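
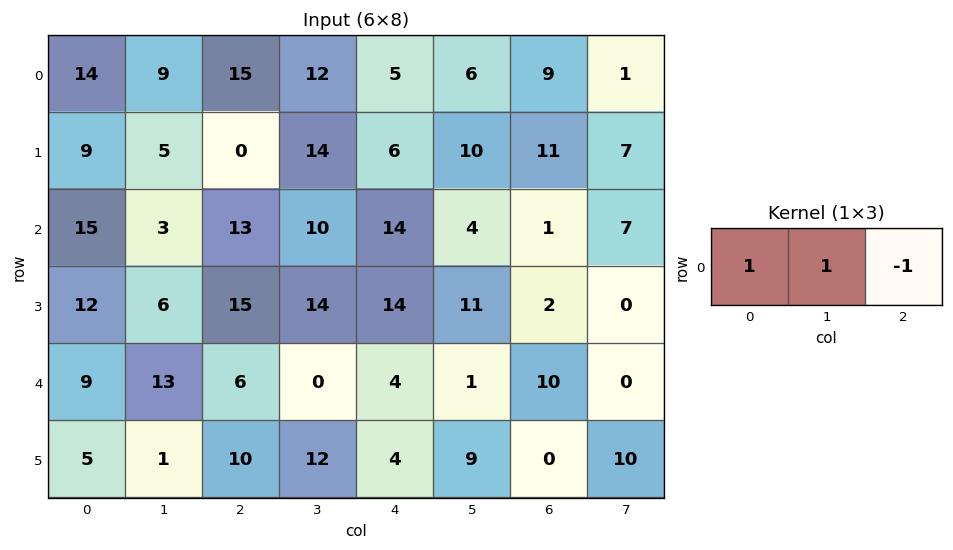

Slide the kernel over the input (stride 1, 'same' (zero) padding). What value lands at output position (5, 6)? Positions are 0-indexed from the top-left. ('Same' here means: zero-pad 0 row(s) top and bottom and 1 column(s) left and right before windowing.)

The receptive field on the zero-padded input at this output position is [9 0 10]. Elementwise product with the kernel and sum: 9·1 + 0·1 + 10·-1.

-1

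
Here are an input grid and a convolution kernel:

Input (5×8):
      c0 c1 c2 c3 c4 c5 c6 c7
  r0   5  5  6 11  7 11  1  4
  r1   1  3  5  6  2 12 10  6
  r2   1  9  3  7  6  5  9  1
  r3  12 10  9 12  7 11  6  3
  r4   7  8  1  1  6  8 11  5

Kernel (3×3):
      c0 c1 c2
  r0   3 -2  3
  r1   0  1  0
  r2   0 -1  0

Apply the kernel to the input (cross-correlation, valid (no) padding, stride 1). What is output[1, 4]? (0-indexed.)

The receptive field on the input at this output position is [2 12 10 / 6 5 9 / 7 11 6]. Elementwise product with the kernel and sum: 2·3 + 12·-2 + 10·3 + 5·1 + 11·-1.

6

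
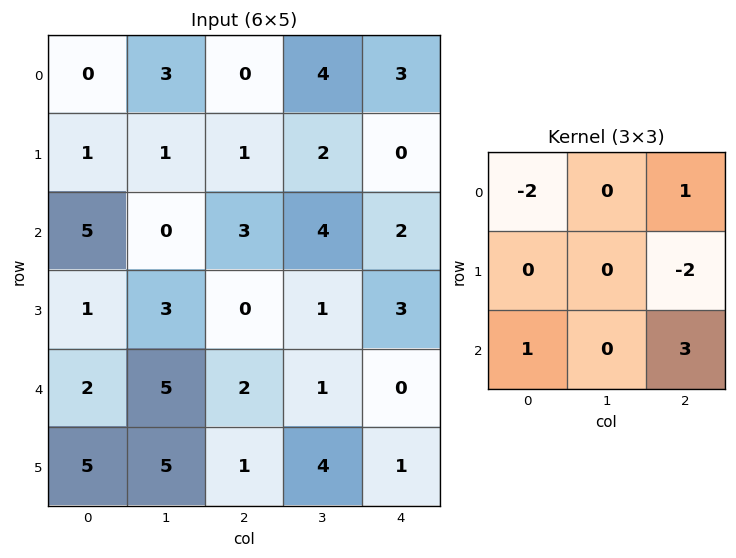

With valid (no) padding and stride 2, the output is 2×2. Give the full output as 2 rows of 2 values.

12 12
1 -8

Output[0,0]: The receptive field on the input at this output position is [0 3 0 / 1 1 1 / 5 0 3]. Elementwise product with the kernel and sum: 0·-2 + 0·1 + 1·-2 + 5·1 + 3·3.
Output[0,1]: The receptive field on the input at this output position is [0 4 3 / 1 2 0 / 3 4 2]. Elementwise product with the kernel and sum: 0·-2 + 3·1 + 0·-2 + 3·1 + 2·3.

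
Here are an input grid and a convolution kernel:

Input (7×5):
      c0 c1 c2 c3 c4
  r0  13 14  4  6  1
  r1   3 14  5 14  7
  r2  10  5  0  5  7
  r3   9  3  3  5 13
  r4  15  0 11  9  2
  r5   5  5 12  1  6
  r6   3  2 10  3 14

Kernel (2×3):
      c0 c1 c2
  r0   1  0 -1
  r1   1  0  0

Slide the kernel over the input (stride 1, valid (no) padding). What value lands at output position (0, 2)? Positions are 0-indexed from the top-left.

8

The receptive field on the input at this output position is [4 6 1 / 5 14 7]. Elementwise product with the kernel and sum: 4·1 + 1·-1 + 5·1.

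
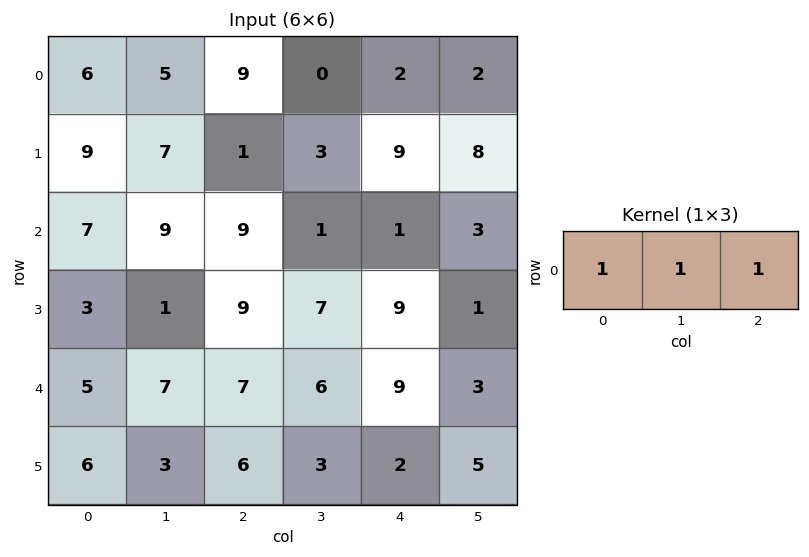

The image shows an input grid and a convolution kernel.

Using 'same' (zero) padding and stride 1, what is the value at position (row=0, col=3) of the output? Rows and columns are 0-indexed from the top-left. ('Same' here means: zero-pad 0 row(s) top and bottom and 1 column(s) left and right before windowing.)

11

The receptive field on the zero-padded input at this output position is [9 0 2]. Elementwise product with the kernel and sum: 9·1 + 0·1 + 2·1.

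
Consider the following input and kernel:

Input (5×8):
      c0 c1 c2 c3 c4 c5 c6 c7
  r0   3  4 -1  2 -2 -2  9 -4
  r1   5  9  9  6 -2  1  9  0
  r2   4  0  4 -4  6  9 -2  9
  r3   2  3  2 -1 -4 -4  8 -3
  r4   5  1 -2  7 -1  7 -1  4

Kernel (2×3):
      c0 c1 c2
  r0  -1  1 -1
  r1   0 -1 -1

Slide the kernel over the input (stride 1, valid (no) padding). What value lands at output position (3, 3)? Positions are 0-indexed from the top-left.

The receptive field on the input at this output position is [-1 -4 -4 / 7 -1 7]. Elementwise product with the kernel and sum: -1·-1 + -4·1 + -4·-1 + -1·-1 + 7·-1.

-5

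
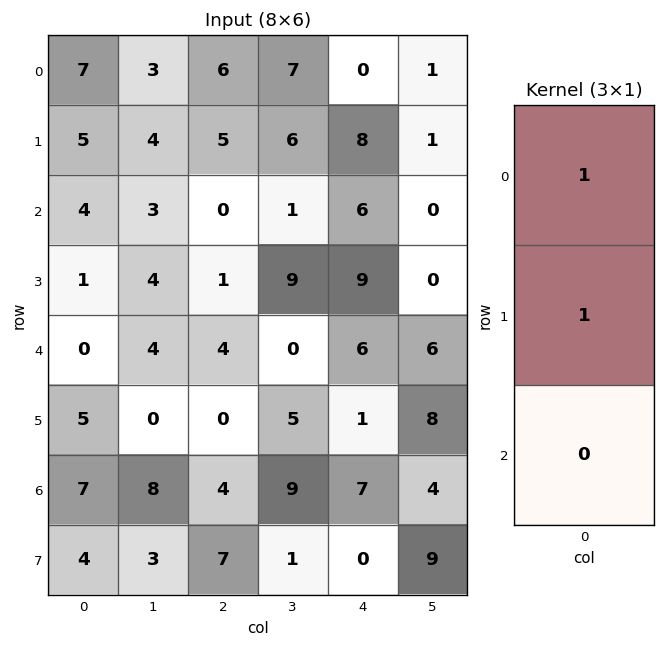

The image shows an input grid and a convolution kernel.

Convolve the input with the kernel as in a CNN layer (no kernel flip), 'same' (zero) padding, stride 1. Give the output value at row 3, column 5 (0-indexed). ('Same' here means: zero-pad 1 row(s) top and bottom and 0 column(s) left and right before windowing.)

0

The receptive field on the zero-padded input at this output position is [0 / 0 / 6]. Elementwise product with the kernel and sum: 0·1 + 0·1.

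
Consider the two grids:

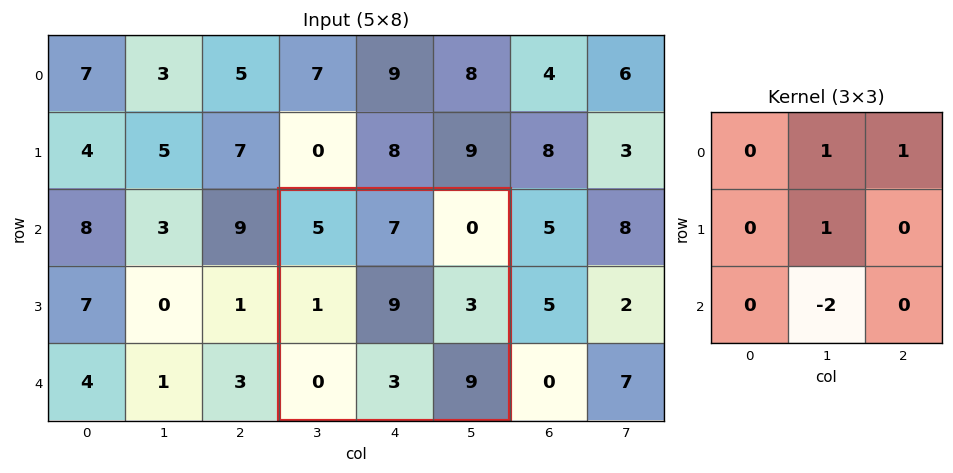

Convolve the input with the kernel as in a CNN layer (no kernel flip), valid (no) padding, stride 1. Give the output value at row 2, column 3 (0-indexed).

10

The receptive field on the input at this output position is [5 7 0 / 1 9 3 / 0 3 9]. Elementwise product with the kernel and sum: 7·1 + 0·1 + 9·1 + 3·-2.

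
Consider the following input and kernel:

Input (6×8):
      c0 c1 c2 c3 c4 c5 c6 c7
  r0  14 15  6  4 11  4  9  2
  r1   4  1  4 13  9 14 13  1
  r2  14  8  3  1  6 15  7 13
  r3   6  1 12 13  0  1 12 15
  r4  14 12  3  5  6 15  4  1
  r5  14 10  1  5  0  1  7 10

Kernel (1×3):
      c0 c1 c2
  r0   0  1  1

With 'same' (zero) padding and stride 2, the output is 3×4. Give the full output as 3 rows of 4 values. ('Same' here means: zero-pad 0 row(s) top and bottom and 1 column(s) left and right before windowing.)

Output[0,0]: The receptive field on the zero-padded input at this output position is [0 14 15]. Elementwise product with the kernel and sum: 14·1 + 15·1.
Output[0,1]: The receptive field on the zero-padded input at this output position is [15 6 4]. Elementwise product with the kernel and sum: 6·1 + 4·1.

29 10 15 11
22 4 21 20
26 8 21 5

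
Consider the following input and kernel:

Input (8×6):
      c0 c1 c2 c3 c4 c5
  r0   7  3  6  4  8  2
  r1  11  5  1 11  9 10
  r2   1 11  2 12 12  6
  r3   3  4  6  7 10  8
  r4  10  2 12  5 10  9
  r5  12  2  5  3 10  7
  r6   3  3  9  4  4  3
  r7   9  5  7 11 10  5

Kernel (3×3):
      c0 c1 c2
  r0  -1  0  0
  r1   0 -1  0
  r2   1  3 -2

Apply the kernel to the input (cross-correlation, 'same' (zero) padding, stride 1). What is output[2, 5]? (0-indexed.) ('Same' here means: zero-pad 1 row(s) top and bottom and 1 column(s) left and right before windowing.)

19

The receptive field on the zero-padded input at this output position is [9 10 0 / 12 6 0 / 10 8 0]. Elementwise product with the kernel and sum: 9·-1 + 6·-1 + 10·1 + 8·3 + 0·-2.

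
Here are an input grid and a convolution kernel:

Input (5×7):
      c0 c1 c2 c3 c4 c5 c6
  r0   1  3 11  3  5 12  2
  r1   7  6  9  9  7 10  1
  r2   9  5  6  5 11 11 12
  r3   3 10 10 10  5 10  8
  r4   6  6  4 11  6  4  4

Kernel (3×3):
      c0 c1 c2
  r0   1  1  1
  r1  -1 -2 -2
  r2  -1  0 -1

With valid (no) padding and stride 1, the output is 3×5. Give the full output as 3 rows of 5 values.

-37 -35 -39 -39 -33
-22 -23 -28 -43 -52
-33 -51 -28 -28 -17

Output[0,0]: The receptive field on the input at this output position is [1 3 11 / 7 6 9 / 9 5 6]. Elementwise product with the kernel and sum: 1·1 + 3·1 + 11·1 + 7·-1 + 6·-2 + 9·-2 + 9·-1 + 6·-1.
Output[0,1]: The receptive field on the input at this output position is [3 11 3 / 6 9 9 / 5 6 5]. Elementwise product with the kernel and sum: 3·1 + 11·1 + 3·1 + 6·-1 + 9·-2 + 9·-2 + 5·-1 + 5·-1.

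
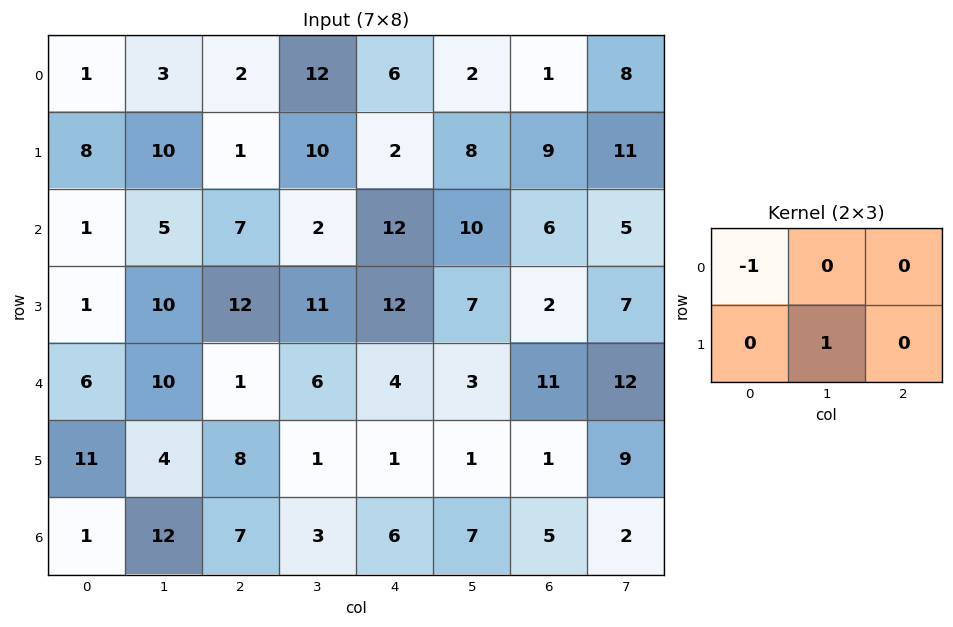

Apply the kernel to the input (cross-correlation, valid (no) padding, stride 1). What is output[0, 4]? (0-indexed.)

The receptive field on the input at this output position is [6 2 1 / 2 8 9]. Elementwise product with the kernel and sum: 6·-1 + 8·1.

2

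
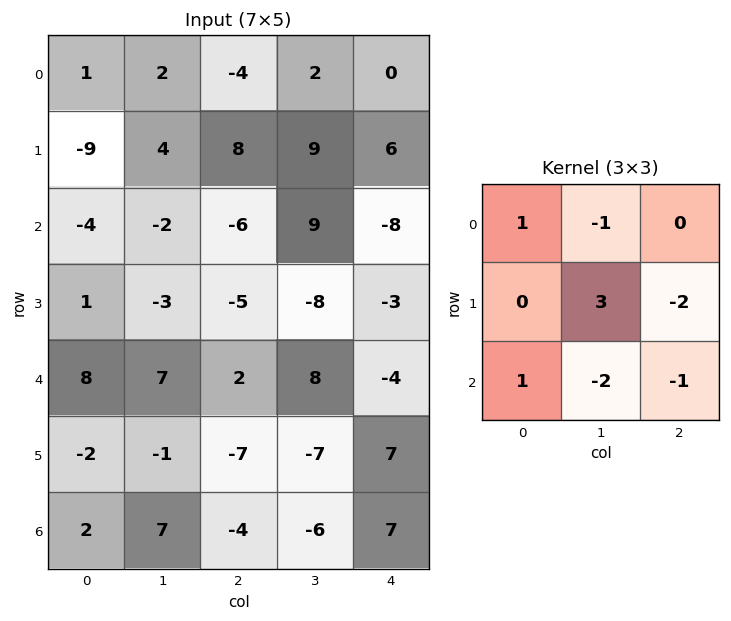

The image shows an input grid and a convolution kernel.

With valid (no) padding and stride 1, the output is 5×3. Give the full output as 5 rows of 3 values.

1 13 -7
5 -25 56
-9 0 -43
28 12 35
4 19 -40

Output[0,0]: The receptive field on the input at this output position is [1 2 -4 / -9 4 8 / -4 -2 -6]. Elementwise product with the kernel and sum: 1·1 + 2·-1 + 4·3 + 8·-2 + -4·1 + -2·-2 + -6·-1.
Output[0,1]: The receptive field on the input at this output position is [2 -4 2 / 4 8 9 / -2 -6 9]. Elementwise product with the kernel and sum: 2·1 + -4·-1 + 8·3 + 9·-2 + -2·1 + -6·-2 + 9·-1.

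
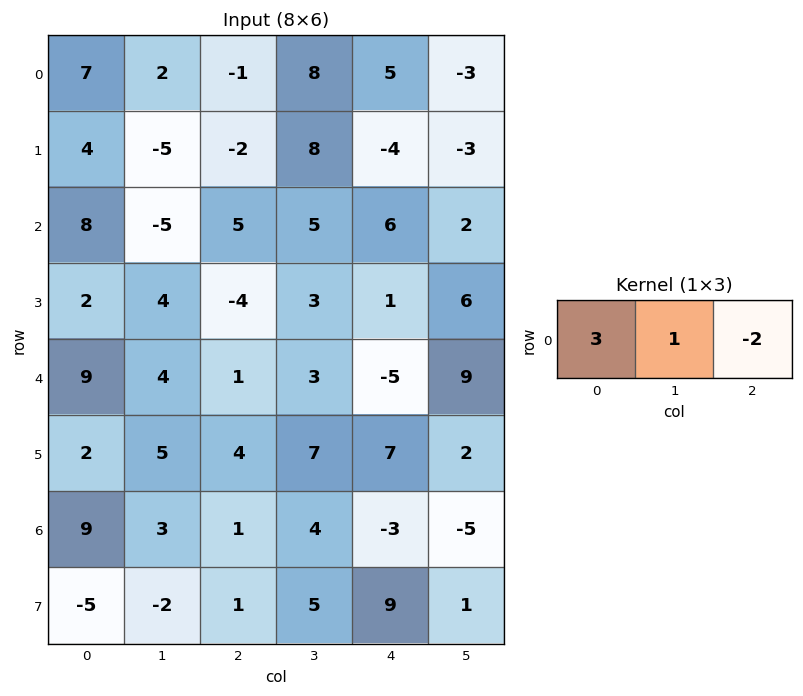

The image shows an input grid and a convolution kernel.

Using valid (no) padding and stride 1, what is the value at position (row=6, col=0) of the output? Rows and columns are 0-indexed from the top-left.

The receptive field on the input at this output position is [9 3 1]. Elementwise product with the kernel and sum: 9·3 + 3·1 + 1·-2.

28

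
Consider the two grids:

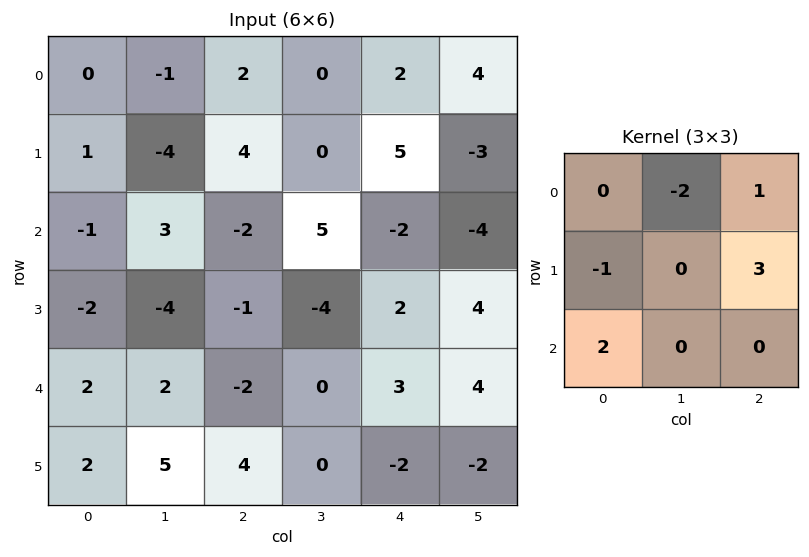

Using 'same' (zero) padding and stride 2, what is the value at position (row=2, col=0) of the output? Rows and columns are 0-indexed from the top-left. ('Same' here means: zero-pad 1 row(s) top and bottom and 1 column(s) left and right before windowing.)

6

The receptive field on the zero-padded input at this output position is [0 -2 -4 / 0 2 2 / 0 2 5]. Elementwise product with the kernel and sum: -2·-2 + -4·1 + 0·-1 + 2·3 + 0·2.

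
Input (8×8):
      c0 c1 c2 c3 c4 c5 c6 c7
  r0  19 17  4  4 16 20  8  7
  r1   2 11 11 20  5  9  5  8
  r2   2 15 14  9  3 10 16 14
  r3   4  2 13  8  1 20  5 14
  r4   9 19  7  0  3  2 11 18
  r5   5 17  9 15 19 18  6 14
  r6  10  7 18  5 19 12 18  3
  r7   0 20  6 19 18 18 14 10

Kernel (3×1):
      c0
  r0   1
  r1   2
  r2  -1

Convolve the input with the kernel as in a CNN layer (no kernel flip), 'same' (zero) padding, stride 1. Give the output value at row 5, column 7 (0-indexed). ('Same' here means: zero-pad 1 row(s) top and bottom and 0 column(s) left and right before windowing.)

43

The receptive field on the zero-padded input at this output position is [18 / 14 / 3]. Elementwise product with the kernel and sum: 18·1 + 14·2 + 3·-1.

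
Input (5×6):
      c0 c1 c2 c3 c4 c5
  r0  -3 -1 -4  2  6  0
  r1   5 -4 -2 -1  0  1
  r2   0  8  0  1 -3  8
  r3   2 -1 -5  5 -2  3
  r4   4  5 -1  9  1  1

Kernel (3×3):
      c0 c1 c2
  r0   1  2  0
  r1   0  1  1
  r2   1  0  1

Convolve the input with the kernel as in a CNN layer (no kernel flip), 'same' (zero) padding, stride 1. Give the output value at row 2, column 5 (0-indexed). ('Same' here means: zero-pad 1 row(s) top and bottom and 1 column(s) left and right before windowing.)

8

The receptive field on the zero-padded input at this output position is [0 1 0 / -3 8 0 / -2 3 0]. Elementwise product with the kernel and sum: 0·1 + 1·2 + 8·1 + 0·1 + -2·1 + 0·1.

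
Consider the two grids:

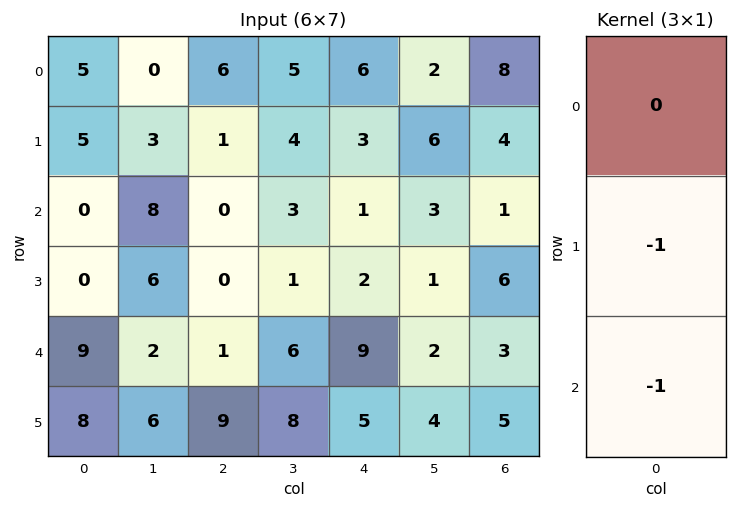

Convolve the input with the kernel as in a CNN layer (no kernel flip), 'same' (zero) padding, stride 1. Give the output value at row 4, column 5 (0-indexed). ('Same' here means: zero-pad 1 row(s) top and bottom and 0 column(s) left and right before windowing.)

The receptive field on the zero-padded input at this output position is [1 / 2 / 4]. Elementwise product with the kernel and sum: 2·-1 + 4·-1.

-6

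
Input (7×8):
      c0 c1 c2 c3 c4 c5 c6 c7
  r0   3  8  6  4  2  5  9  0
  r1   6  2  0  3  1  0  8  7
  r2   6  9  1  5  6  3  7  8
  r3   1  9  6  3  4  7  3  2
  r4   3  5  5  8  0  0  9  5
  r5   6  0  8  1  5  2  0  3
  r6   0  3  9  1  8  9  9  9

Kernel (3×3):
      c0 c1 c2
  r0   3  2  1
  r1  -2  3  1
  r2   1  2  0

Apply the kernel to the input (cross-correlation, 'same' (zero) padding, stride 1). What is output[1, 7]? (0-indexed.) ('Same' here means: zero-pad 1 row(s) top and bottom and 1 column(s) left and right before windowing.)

The receptive field on the zero-padded input at this output position is [9 0 0 / 8 7 0 / 7 8 0]. Elementwise product with the kernel and sum: 9·3 + 0·2 + 0·1 + 8·-2 + 7·3 + 0·1 + 7·1 + 8·2.

55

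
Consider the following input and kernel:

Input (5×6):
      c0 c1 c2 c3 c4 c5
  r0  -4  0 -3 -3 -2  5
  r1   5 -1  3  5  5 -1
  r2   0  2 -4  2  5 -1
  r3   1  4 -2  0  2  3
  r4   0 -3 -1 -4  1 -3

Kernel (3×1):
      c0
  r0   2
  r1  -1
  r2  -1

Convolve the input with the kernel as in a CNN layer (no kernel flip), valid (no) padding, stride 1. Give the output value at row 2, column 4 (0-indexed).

7

The receptive field on the input at this output position is [5 / 2 / 1]. Elementwise product with the kernel and sum: 5·2 + 2·-1 + 1·-1.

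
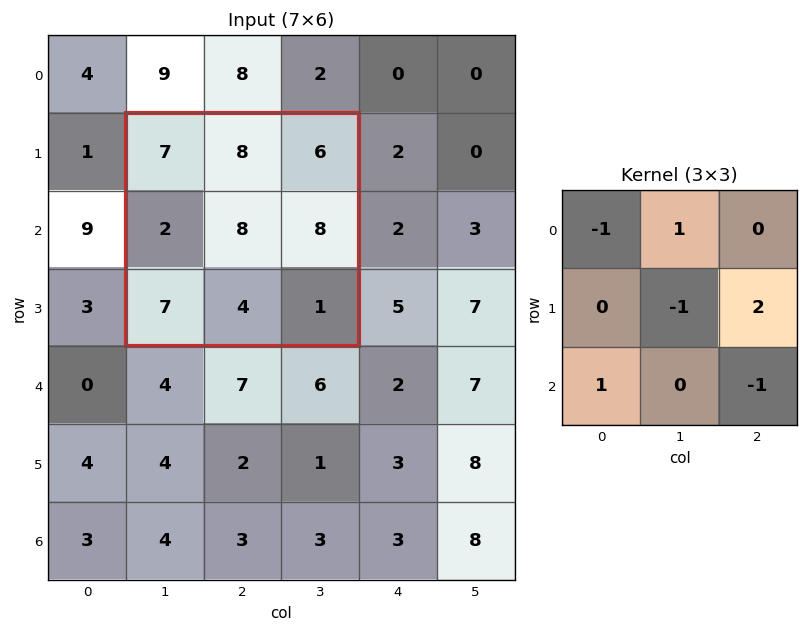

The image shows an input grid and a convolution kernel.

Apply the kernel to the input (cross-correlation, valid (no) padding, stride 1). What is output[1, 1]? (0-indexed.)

15

The receptive field on the input at this output position is [7 8 6 / 2 8 8 / 7 4 1]. Elementwise product with the kernel and sum: 7·-1 + 8·1 + 8·-1 + 8·2 + 7·1 + 1·-1.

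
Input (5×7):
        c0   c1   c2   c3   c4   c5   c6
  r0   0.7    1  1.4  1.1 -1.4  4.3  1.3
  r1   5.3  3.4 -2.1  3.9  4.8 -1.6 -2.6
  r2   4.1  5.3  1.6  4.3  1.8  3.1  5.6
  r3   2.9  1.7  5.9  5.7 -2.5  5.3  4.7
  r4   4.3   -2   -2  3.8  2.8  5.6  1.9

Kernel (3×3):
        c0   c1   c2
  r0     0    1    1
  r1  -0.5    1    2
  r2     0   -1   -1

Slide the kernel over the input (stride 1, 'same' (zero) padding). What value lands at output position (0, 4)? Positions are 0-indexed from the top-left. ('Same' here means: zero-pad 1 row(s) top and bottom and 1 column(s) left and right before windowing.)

3.45

The receptive field on the zero-padded input at this output position is [0 0 0 / 1.1 -1.4 4.3 / 3.9 4.8 -1.6]. Elementwise product with the kernel and sum: 0·1 + 0·1 + 1.1·-0.5 + -1.4·1 + 4.3·2 + 4.8·-1 + -1.6·-1.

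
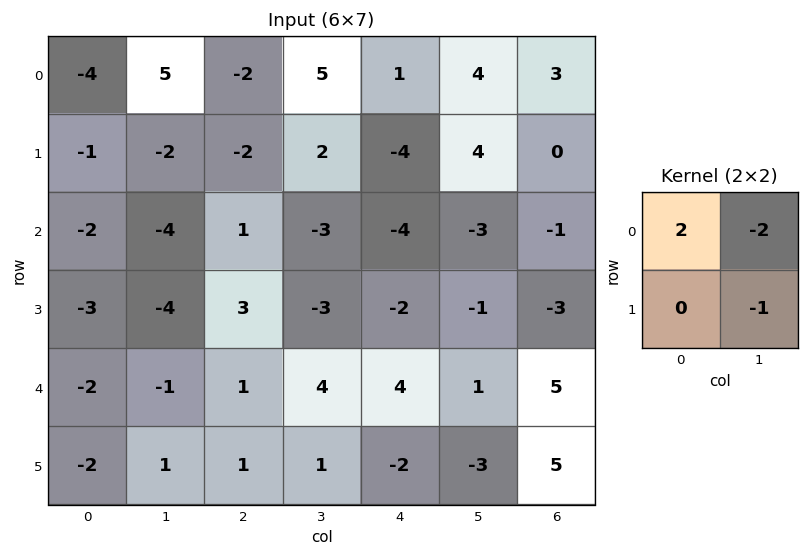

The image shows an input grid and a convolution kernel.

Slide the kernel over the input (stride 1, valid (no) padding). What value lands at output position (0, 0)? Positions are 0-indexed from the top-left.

-16

The receptive field on the input at this output position is [-4 5 / -1 -2]. Elementwise product with the kernel and sum: -4·2 + 5·-2 + -2·-1.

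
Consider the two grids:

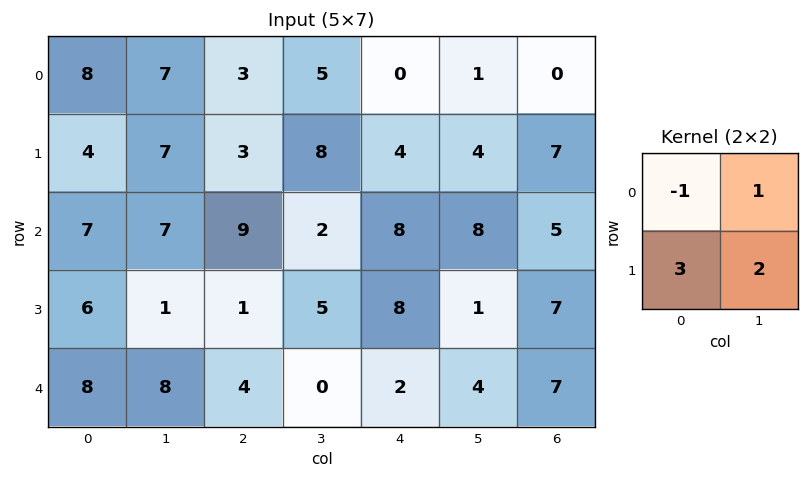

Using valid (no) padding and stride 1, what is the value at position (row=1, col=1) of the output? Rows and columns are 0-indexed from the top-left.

The receptive field on the input at this output position is [7 3 / 7 9]. Elementwise product with the kernel and sum: 7·-1 + 3·1 + 7·3 + 9·2.

35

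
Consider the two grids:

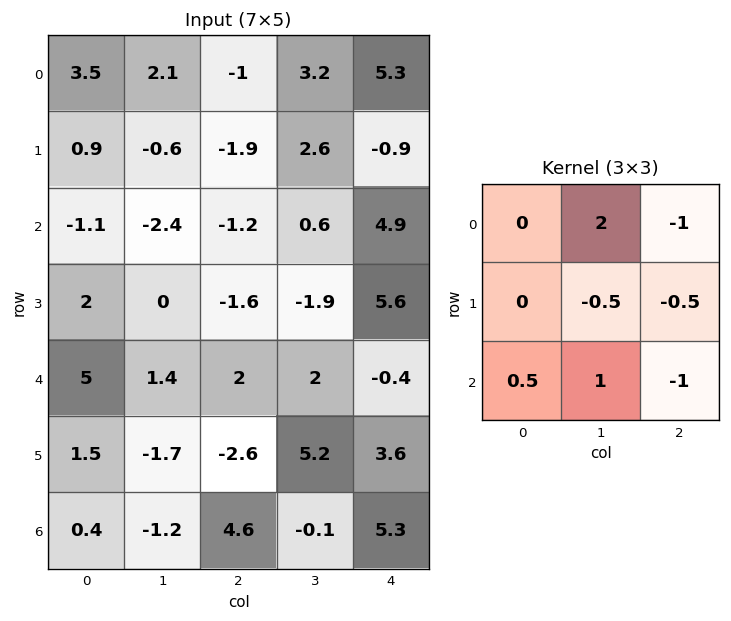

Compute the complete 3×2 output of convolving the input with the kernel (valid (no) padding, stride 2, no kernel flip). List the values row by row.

Output[0,0]: The receptive field on the input at this output position is [3.5 2.1 -1 / 0.9 -0.6 -1.9 / -1.1 -2.4 -1.2]. Elementwise product with the kernel and sum: 2.1·2 + -1·-1 + -0.6·-0.5 + -1.9·-0.5 + -1.1·0.5 + -2.4·1 + -1.2·-1.

4.7 -4.65
-0.9 -2.15
-2.65 -3.1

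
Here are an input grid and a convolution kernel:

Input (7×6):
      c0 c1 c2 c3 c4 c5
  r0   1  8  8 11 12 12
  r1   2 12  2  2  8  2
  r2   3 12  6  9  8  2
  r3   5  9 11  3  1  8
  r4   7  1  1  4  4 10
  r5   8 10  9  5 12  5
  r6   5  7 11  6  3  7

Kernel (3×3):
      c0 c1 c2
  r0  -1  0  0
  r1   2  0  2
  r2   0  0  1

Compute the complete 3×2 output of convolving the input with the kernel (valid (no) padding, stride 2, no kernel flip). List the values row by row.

Output[0,0]: The receptive field on the input at this output position is [1 8 8 / 2 12 2 / 3 12 6]. Elementwise product with the kernel and sum: 1·-1 + 2·2 + 2·2 + 6·1.
Output[0,1]: The receptive field on the input at this output position is [8 11 12 / 2 2 8 / 6 9 8]. Elementwise product with the kernel and sum: 8·-1 + 2·2 + 8·2 + 8·1.

13 20
30 22
38 44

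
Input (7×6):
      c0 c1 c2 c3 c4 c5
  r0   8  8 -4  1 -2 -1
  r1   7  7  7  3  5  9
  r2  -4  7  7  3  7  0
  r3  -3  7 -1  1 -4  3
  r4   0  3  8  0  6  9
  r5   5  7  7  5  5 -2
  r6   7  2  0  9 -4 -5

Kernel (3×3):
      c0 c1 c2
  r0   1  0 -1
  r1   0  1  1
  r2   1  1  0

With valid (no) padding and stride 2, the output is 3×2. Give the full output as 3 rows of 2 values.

29 16
-2 5
15 21

Output[0,0]: The receptive field on the input at this output position is [8 8 -4 / 7 7 7 / -4 7 7]. Elementwise product with the kernel and sum: 8·1 + -4·-1 + 7·1 + 7·1 + -4·1 + 7·1.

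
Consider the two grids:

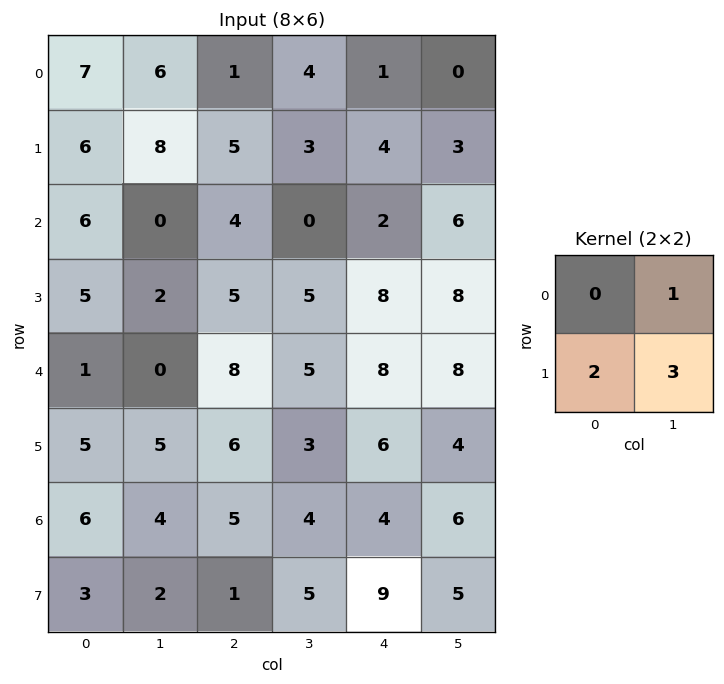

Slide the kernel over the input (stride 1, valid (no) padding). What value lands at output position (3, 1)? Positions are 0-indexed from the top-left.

29

The receptive field on the input at this output position is [2 5 / 0 8]. Elementwise product with the kernel and sum: 5·1 + 0·2 + 8·3.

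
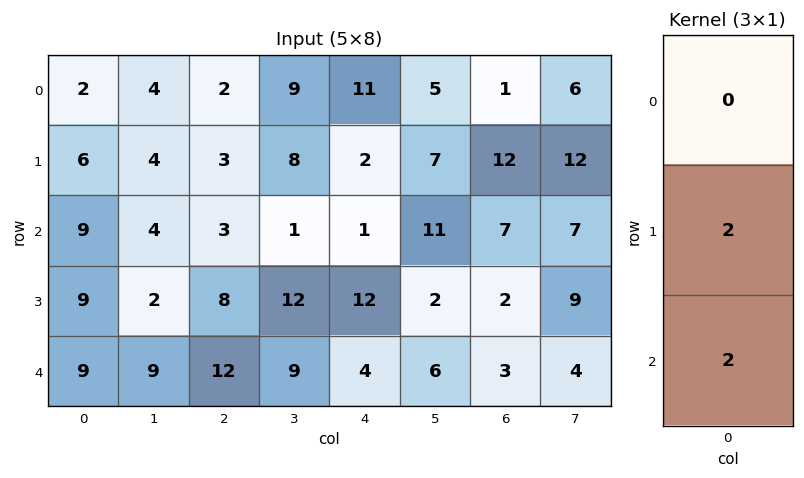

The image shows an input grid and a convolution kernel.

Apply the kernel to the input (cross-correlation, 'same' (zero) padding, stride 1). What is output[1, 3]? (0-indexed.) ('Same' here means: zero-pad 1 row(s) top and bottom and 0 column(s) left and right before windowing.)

18

The receptive field on the zero-padded input at this output position is [9 / 8 / 1]. Elementwise product with the kernel and sum: 8·2 + 1·2.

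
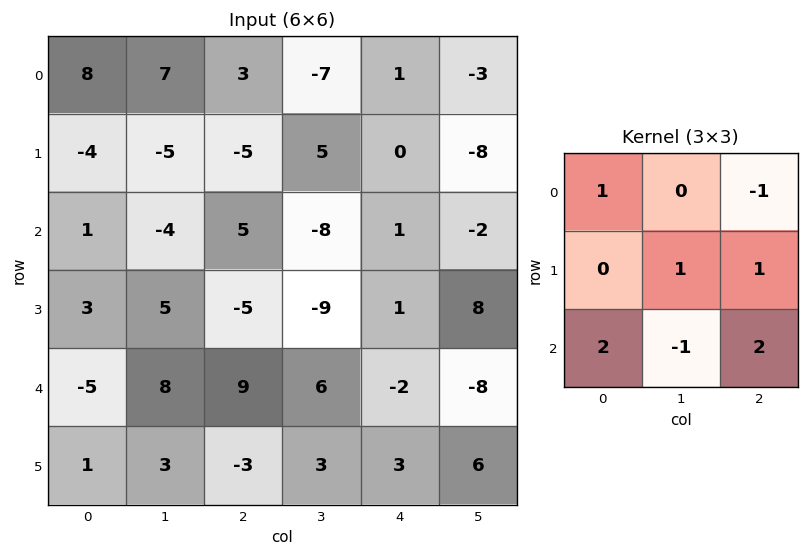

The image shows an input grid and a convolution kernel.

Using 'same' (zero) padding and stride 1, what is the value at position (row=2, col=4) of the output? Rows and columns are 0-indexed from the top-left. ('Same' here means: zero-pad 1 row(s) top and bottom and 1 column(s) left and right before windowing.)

The receptive field on the zero-padded input at this output position is [5 0 -8 / -8 1 -2 / -9 1 8]. Elementwise product with the kernel and sum: 5·1 + -8·-1 + 1·1 + -2·1 + -9·2 + 1·-1 + 8·2.

9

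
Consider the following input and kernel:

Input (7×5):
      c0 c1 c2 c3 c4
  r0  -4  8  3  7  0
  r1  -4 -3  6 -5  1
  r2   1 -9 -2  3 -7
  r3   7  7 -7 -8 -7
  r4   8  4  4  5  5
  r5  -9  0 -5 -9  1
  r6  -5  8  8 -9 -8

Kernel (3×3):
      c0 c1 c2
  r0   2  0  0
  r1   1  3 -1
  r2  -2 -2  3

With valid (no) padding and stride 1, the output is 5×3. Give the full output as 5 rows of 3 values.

Output[0,0]: The receptive field on the input at this output position is [-4 8 3 / -4 -3 6 / 1 -9 -2]. Elementwise product with the kernel and sum: -4·2 + -4·1 + -3·3 + 6·-1 + 1·-2 + -9·-2 + -2·3.
Output[0,1]: The receptive field on the input at this output position is [8 3 7 / -3 6 -5 / -9 -2 3]. Elementwise product with the kernel and sum: 8·2 + -3·1 + 6·3 + -5·-1 + -9·-2 + -2·-2 + 3·3.

-17 67 -27
-81 -48 35
25 -25 -31
33 8 31
30 -57 -47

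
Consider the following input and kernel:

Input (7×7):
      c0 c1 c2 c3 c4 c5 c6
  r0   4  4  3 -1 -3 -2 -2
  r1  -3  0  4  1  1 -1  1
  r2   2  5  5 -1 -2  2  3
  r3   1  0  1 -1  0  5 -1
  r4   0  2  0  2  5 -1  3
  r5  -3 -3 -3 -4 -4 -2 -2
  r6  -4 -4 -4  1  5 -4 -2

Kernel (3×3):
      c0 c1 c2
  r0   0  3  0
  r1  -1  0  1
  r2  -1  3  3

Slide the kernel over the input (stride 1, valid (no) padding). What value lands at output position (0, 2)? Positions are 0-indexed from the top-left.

The receptive field on the input at this output position is [3 -1 -3 / 4 1 1 / 5 -1 -2]. Elementwise product with the kernel and sum: -1·3 + 4·-1 + 1·1 + 5·-1 + -1·3 + -2·3.

-20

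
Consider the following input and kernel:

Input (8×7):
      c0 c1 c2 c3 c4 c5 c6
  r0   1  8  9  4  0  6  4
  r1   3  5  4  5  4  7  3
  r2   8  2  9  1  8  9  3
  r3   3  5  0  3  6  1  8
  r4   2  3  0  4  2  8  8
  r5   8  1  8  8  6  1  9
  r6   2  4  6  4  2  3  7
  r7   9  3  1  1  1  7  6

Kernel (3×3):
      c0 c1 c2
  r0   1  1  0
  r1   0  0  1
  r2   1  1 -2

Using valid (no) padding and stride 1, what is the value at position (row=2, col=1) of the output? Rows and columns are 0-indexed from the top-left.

9

The receptive field on the input at this output position is [2 9 1 / 5 0 3 / 3 0 4]. Elementwise product with the kernel and sum: 2·1 + 9·1 + 3·1 + 3·1 + 0·1 + 4·-2.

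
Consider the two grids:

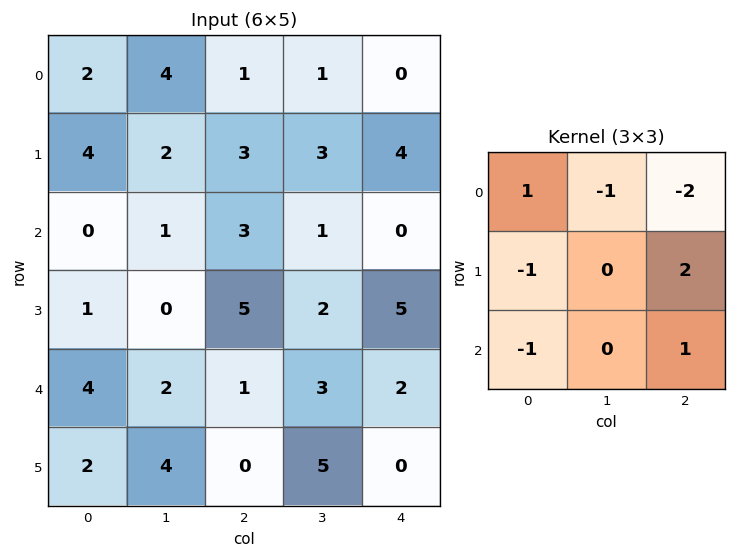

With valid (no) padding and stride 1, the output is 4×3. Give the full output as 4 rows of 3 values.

Output[0,0]: The receptive field on the input at this output position is [2 4 1 / 4 2 3 / 0 1 3]. Elementwise product with the kernel and sum: 2·1 + 4·-1 + 1·-2 + 4·-1 + 3·2 + 0·-1 + 3·1.

1 5 2
6 -4 -11
-1 1 8
-13 -4 -4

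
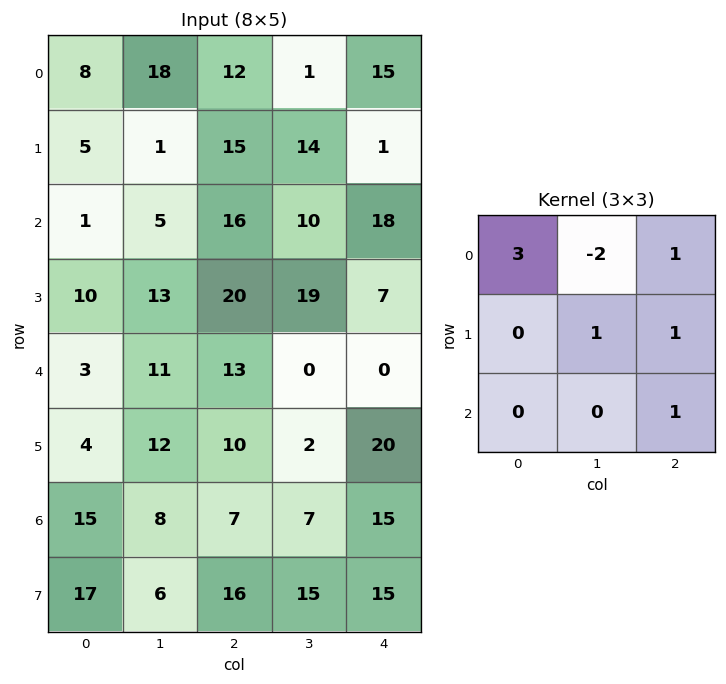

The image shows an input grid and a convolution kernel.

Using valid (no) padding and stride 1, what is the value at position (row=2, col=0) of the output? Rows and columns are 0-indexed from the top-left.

55

The receptive field on the input at this output position is [1 5 16 / 10 13 20 / 3 11 13]. Elementwise product with the kernel and sum: 1·3 + 5·-2 + 16·1 + 13·1 + 20·1 + 13·1.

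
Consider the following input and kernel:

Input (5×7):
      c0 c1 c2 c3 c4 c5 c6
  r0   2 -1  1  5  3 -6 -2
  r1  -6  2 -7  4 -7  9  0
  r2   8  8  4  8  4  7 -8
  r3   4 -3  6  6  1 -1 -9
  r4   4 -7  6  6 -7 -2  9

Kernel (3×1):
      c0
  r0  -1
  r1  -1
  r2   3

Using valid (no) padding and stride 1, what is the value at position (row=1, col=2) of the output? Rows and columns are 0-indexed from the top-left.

21

The receptive field on the input at this output position is [-7 / 4 / 6]. Elementwise product with the kernel and sum: -7·-1 + 4·-1 + 6·3.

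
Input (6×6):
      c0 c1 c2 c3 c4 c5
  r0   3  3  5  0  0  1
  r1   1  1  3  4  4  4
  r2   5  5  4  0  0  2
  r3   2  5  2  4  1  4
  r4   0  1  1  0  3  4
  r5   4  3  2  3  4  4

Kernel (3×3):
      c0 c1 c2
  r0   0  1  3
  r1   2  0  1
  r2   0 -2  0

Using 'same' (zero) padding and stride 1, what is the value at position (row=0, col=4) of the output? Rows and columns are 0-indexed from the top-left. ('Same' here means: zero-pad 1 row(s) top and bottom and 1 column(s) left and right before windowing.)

-7

The receptive field on the zero-padded input at this output position is [0 0 0 / 0 0 1 / 4 4 4]. Elementwise product with the kernel and sum: 0·1 + 0·3 + 0·2 + 1·1 + 4·-2.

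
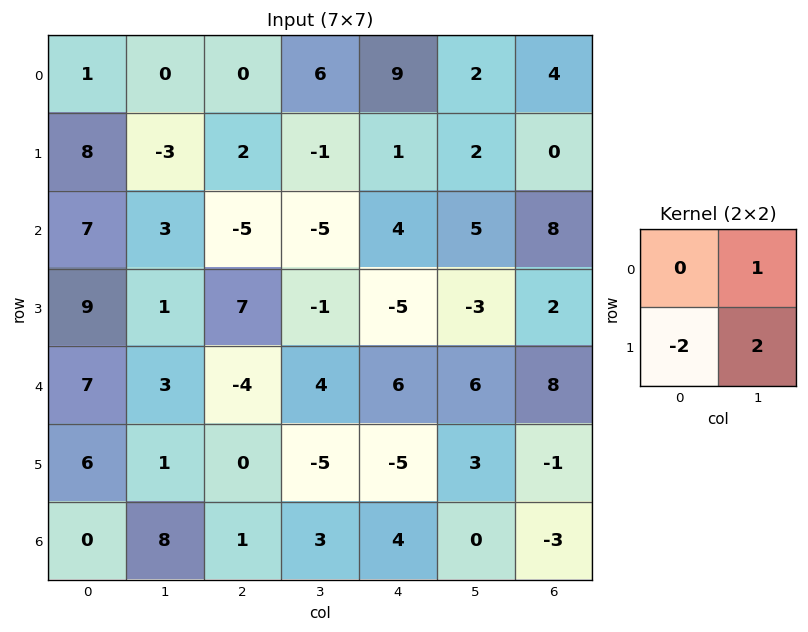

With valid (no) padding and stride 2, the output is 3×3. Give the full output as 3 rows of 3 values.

-22 0 4
-13 -21 9
-7 -6 22

Output[0,0]: The receptive field on the input at this output position is [1 0 / 8 -3]. Elementwise product with the kernel and sum: 0·1 + 8·-2 + -3·2.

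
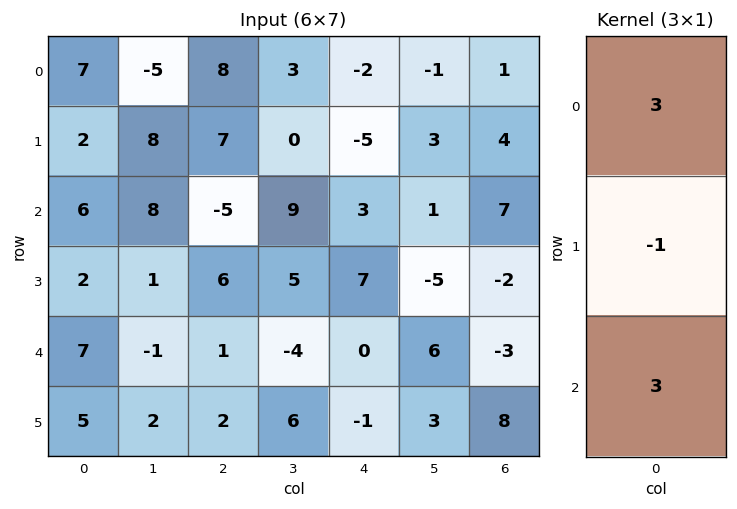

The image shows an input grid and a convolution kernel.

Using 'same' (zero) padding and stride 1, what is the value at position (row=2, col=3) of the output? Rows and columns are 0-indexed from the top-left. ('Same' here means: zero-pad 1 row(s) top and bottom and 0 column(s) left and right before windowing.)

6

The receptive field on the zero-padded input at this output position is [0 / 9 / 5]. Elementwise product with the kernel and sum: 0·3 + 9·-1 + 5·3.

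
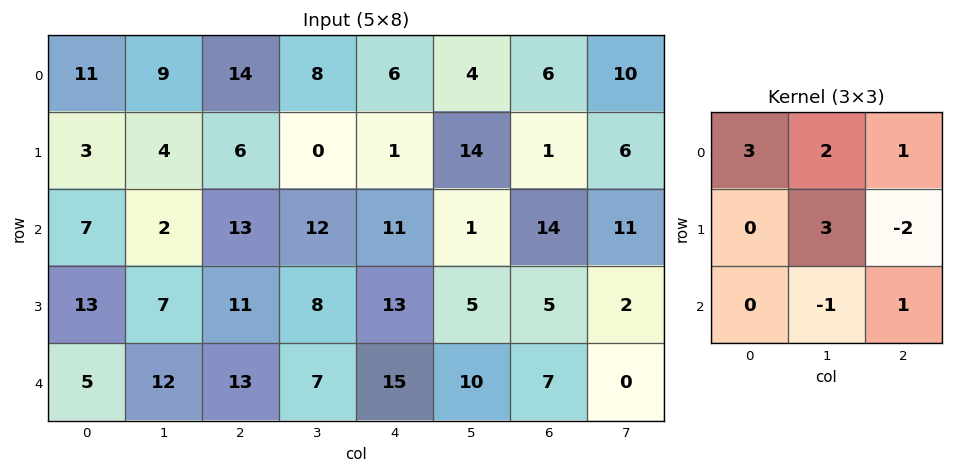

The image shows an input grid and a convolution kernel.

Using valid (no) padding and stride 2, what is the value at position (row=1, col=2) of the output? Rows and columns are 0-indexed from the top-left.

The receptive field on the input at this output position is [11 1 14 / 13 5 5 / 15 10 7]. Elementwise product with the kernel and sum: 11·3 + 1·2 + 14·1 + 5·3 + 5·-2 + 10·-1 + 7·1.

51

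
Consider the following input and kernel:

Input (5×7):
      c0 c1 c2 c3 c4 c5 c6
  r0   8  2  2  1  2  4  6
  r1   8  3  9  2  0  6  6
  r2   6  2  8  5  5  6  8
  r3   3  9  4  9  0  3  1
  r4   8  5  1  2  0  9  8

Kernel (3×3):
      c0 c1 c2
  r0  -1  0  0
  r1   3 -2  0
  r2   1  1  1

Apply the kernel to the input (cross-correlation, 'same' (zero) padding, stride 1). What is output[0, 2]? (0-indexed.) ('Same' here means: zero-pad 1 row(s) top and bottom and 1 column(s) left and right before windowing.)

The receptive field on the zero-padded input at this output position is [0 0 0 / 2 2 1 / 3 9 2]. Elementwise product with the kernel and sum: 0·-1 + 2·3 + 2·-2 + 3·1 + 9·1 + 2·1.

16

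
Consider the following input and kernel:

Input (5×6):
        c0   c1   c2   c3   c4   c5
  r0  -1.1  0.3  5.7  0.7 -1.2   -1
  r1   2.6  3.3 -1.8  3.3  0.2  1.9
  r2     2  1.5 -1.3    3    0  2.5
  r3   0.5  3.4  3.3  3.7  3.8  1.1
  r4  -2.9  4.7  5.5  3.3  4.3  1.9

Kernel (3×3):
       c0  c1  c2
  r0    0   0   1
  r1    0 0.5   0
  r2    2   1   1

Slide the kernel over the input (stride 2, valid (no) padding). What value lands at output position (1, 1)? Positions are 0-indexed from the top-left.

20.45

The receptive field on the input at this output position is [-1.3 3 0 / 3.3 3.7 3.8 / 5.5 3.3 4.3]. Elementwise product with the kernel and sum: 0·1 + 3.7·0.5 + 5.5·2 + 3.3·1 + 4.3·1.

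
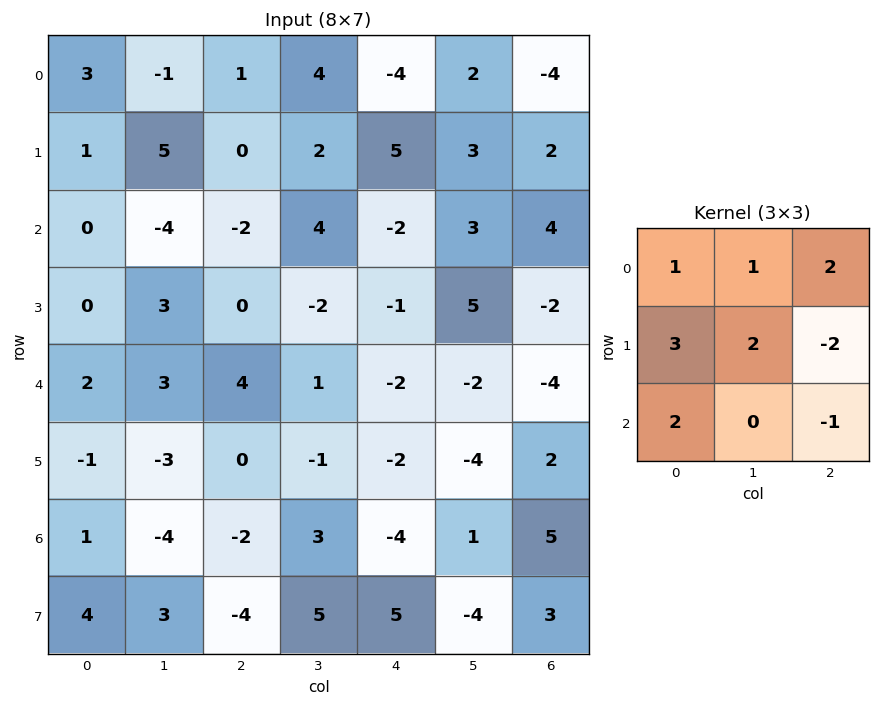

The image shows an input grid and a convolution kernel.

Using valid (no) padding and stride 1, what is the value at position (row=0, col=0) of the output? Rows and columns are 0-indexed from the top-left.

The receptive field on the input at this output position is [3 -1 1 / 1 5 0 / 0 -4 -2]. Elementwise product with the kernel and sum: 3·1 + -1·1 + 1·2 + 1·3 + 5·2 + 0·-2 + 0·2 + -2·-1.

19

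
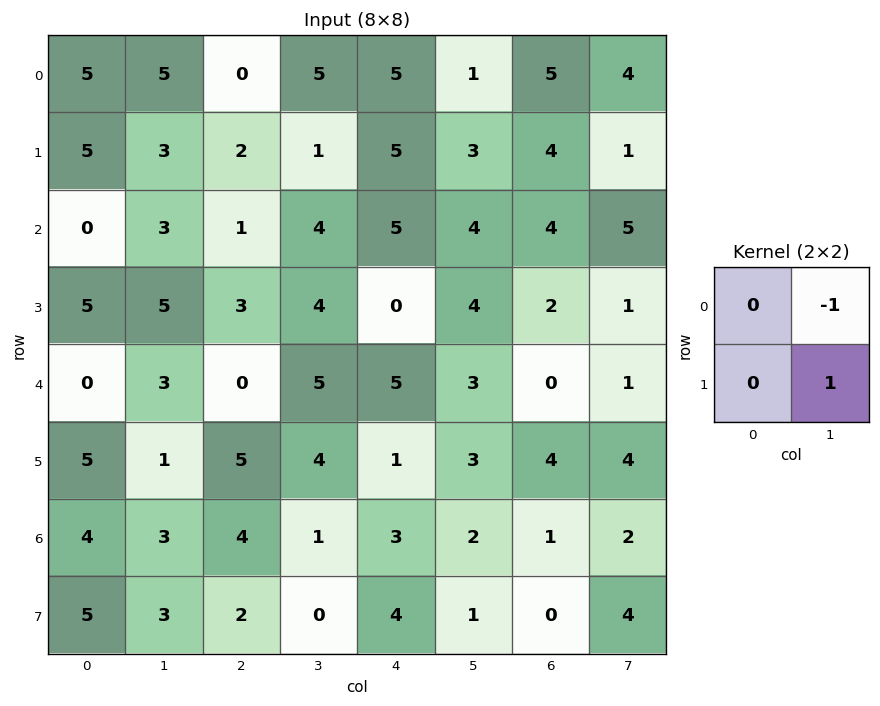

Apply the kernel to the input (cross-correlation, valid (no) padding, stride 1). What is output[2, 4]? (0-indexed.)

The receptive field on the input at this output position is [5 4 / 0 4]. Elementwise product with the kernel and sum: 4·-1 + 4·1.

0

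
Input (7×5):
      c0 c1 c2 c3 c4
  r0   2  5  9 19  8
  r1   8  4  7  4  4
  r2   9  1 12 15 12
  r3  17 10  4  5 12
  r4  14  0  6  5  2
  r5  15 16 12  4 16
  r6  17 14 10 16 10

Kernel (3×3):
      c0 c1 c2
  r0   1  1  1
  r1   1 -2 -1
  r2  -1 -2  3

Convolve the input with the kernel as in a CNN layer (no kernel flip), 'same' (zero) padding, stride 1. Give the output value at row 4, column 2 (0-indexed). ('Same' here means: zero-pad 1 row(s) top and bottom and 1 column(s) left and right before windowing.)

-26

The receptive field on the zero-padded input at this output position is [10 4 5 / 0 6 5 / 16 12 4]. Elementwise product with the kernel and sum: 10·1 + 4·1 + 5·1 + 0·1 + 6·-2 + 5·-1 + 16·-1 + 12·-2 + 4·3.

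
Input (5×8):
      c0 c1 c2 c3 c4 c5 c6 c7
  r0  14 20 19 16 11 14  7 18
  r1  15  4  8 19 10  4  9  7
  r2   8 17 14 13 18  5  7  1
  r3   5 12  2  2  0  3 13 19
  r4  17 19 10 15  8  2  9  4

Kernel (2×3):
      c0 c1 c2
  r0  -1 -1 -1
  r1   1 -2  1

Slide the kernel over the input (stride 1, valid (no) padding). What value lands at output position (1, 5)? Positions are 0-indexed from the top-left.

The receptive field on the input at this output position is [4 9 7 / 5 7 1]. Elementwise product with the kernel and sum: 4·-1 + 9·-1 + 7·-1 + 5·1 + 7·-2 + 1·1.

-28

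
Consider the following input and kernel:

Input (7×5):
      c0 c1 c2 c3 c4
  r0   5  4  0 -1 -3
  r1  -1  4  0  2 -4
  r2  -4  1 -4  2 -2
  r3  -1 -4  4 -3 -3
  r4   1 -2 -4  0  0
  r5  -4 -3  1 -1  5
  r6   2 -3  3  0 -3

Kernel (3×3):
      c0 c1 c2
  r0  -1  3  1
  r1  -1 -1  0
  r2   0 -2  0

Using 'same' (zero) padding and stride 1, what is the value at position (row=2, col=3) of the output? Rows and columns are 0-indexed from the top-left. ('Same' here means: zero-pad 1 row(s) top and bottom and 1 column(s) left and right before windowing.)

10

The receptive field on the zero-padded input at this output position is [0 2 -4 / -4 2 -2 / 4 -3 -3]. Elementwise product with the kernel and sum: 0·-1 + 2·3 + -4·1 + -4·-1 + 2·-1 + -3·-2.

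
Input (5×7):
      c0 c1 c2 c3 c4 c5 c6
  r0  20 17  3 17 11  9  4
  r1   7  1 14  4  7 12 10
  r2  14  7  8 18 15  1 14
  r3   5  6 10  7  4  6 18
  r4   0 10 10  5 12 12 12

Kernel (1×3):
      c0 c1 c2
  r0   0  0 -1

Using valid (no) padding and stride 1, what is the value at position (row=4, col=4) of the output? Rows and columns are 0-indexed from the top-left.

-12

The receptive field on the input at this output position is [12 12 12]. Elementwise product with the kernel and sum: 12·-1.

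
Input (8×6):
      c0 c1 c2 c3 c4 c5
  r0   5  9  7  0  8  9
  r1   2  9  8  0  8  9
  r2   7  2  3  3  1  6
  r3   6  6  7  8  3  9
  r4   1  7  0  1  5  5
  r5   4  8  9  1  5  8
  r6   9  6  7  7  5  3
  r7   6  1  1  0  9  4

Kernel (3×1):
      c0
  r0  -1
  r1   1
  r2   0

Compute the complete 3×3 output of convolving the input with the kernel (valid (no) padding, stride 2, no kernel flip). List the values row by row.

-3 1 0
-1 4 2
3 9 0

Output[0,0]: The receptive field on the input at this output position is [5 / 2 / 7]. Elementwise product with the kernel and sum: 5·-1 + 2·1.
Output[0,1]: The receptive field on the input at this output position is [7 / 8 / 3]. Elementwise product with the kernel and sum: 7·-1 + 8·1.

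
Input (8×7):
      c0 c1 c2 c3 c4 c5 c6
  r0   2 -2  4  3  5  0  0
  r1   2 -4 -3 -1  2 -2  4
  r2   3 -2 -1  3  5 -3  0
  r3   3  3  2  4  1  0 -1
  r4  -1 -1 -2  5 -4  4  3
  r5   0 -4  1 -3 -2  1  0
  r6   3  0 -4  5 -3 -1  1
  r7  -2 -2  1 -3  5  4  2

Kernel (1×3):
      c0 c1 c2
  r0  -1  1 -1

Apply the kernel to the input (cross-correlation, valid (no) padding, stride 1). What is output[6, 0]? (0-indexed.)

The receptive field on the input at this output position is [3 0 -4]. Elementwise product with the kernel and sum: 3·-1 + 0·1 + -4·-1.

1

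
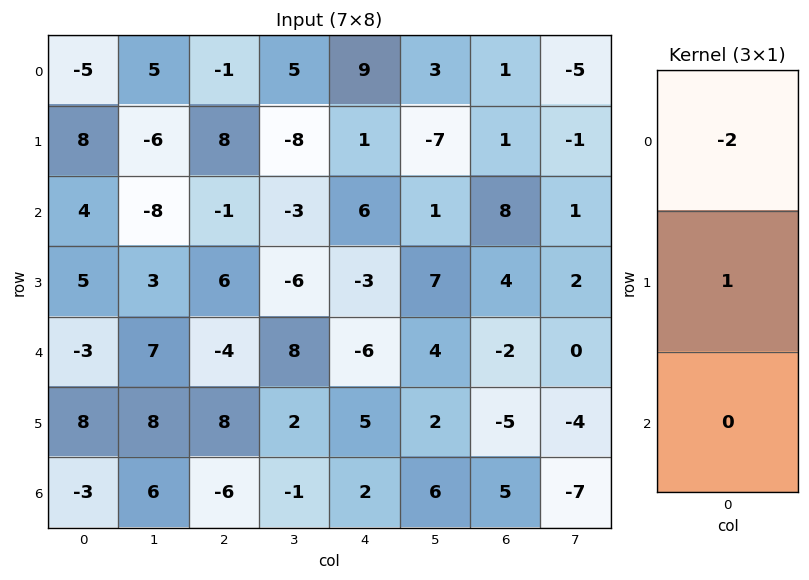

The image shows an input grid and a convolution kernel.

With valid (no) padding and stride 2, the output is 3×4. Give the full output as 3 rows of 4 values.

18 10 -17 -1
-3 8 -15 -12
14 16 17 -1

Output[0,0]: The receptive field on the input at this output position is [-5 / 8 / 4]. Elementwise product with the kernel and sum: -5·-2 + 8·1.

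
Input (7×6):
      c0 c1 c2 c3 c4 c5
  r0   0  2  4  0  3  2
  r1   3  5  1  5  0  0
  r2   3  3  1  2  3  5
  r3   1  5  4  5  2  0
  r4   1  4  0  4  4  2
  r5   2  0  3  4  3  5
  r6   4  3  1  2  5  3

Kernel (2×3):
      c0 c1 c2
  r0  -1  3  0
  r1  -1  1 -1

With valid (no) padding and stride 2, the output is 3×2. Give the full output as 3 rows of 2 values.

Output[0,0]: The receptive field on the input at this output position is [0 2 4 / 3 5 1]. Elementwise product with the kernel and sum: 0·-1 + 2·3 + 3·-1 + 5·1 + 1·-1.

7 0
6 4
6 10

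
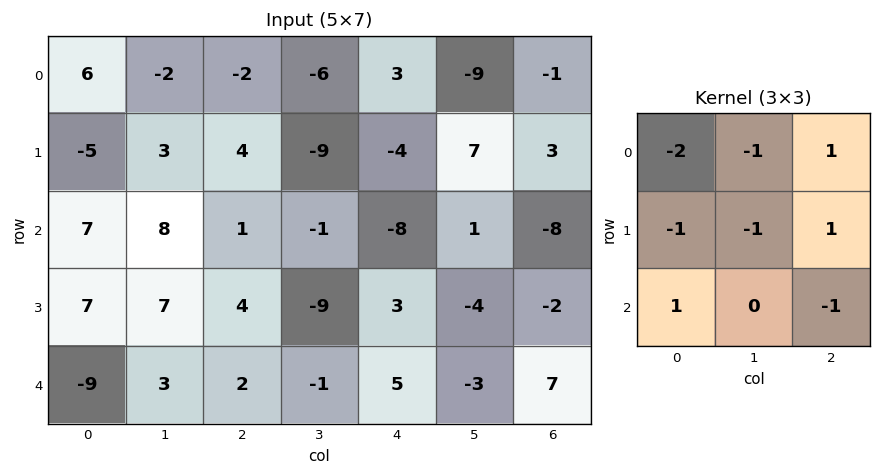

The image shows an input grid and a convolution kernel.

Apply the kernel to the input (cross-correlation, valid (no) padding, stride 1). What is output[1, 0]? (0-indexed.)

0

The receptive field on the input at this output position is [-5 3 4 / 7 8 1 / 7 7 4]. Elementwise product with the kernel and sum: -5·-2 + 3·-1 + 4·1 + 7·-1 + 8·-1 + 1·1 + 7·1 + 4·-1.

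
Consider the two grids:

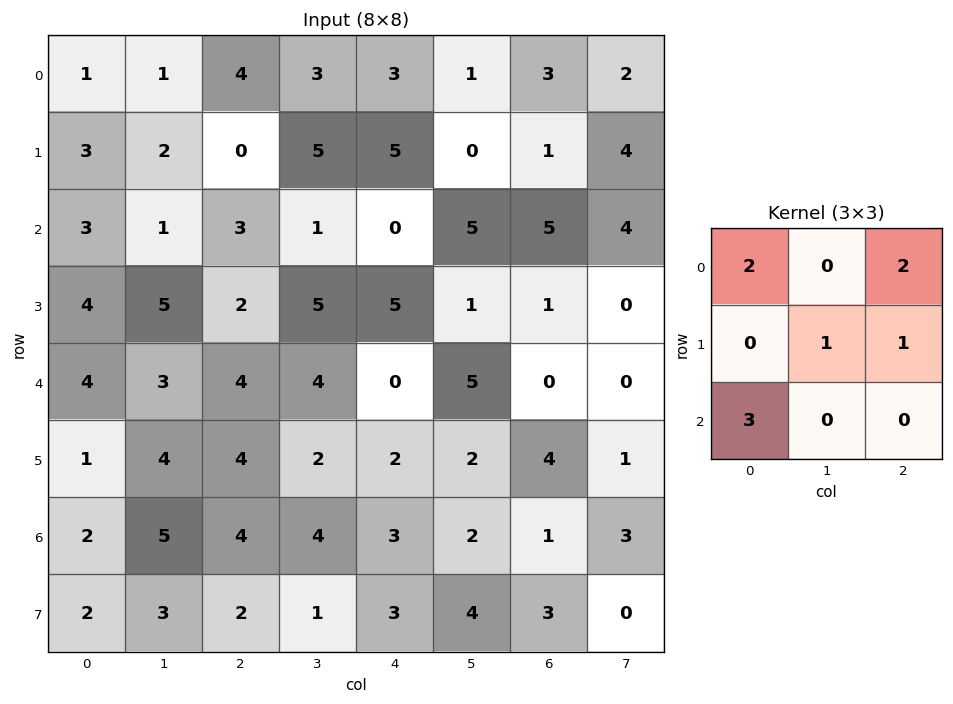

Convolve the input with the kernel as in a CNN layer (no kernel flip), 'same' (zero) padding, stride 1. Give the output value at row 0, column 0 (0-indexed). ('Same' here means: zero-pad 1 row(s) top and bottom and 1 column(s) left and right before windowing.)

The receptive field on the zero-padded input at this output position is [0 0 0 / 0 1 1 / 0 3 2]. Elementwise product with the kernel and sum: 0·2 + 0·2 + 1·1 + 1·1 + 0·3.

2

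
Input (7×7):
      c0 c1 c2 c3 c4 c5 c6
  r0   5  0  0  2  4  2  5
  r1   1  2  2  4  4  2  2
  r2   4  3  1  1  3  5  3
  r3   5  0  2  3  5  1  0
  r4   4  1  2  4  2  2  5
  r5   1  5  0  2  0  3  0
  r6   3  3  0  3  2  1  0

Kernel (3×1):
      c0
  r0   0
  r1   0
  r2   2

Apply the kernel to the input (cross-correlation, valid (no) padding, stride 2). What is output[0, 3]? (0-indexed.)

6

The receptive field on the input at this output position is [5 / 2 / 3]. Elementwise product with the kernel and sum: 3·2.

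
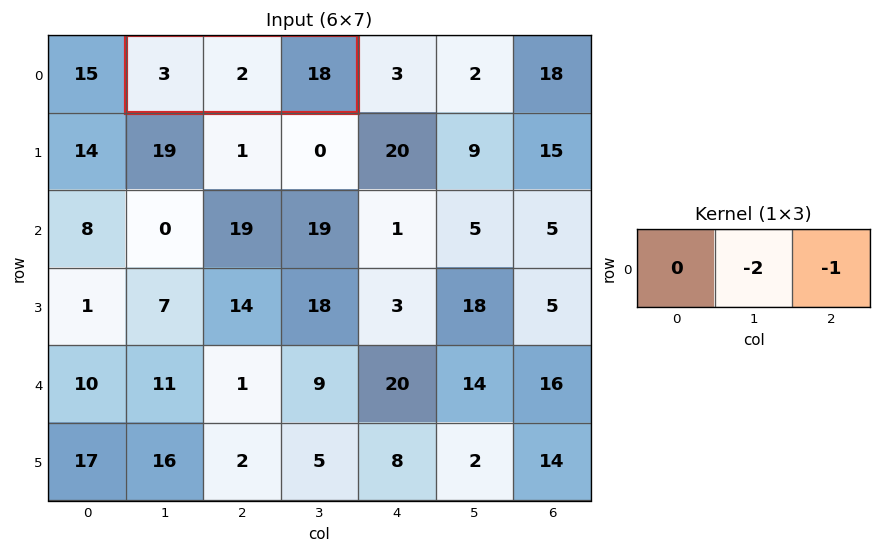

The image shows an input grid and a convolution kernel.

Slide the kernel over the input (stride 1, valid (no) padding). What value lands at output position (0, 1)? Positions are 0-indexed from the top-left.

-22

The receptive field on the input at this output position is [3 2 18]. Elementwise product with the kernel and sum: 2·-2 + 18·-1.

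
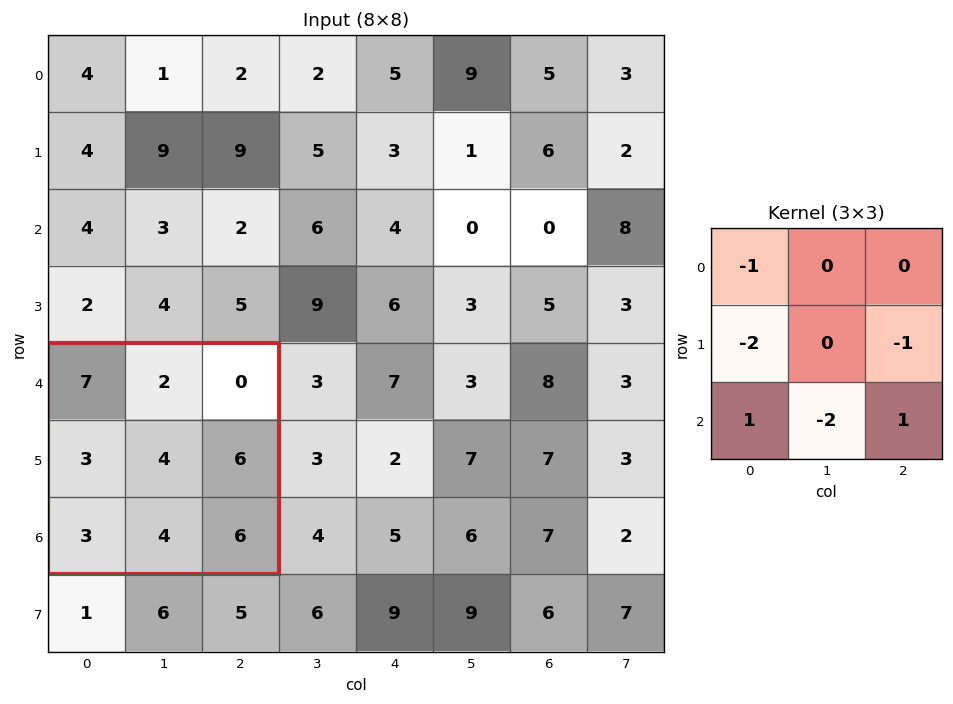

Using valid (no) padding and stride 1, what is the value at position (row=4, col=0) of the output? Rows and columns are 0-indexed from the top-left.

The receptive field on the input at this output position is [7 2 0 / 3 4 6 / 3 4 6]. Elementwise product with the kernel and sum: 7·-1 + 3·-2 + 6·-1 + 3·1 + 4·-2 + 6·1.

-18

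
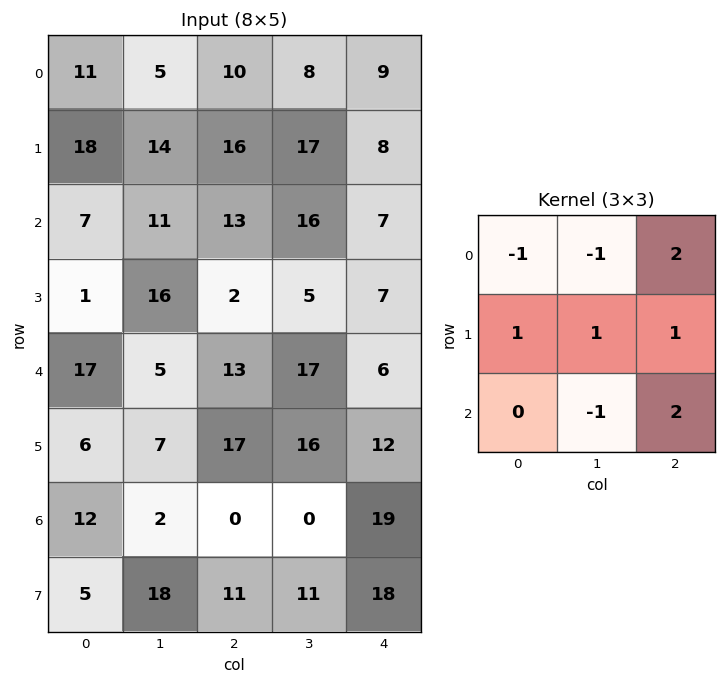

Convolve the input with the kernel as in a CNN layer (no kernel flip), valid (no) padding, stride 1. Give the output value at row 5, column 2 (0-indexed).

35

The receptive field on the input at this output position is [17 16 12 / 0 0 19 / 11 11 18]. Elementwise product with the kernel and sum: 17·-1 + 16·-1 + 12·2 + 0·1 + 0·1 + 19·1 + 11·-1 + 18·2.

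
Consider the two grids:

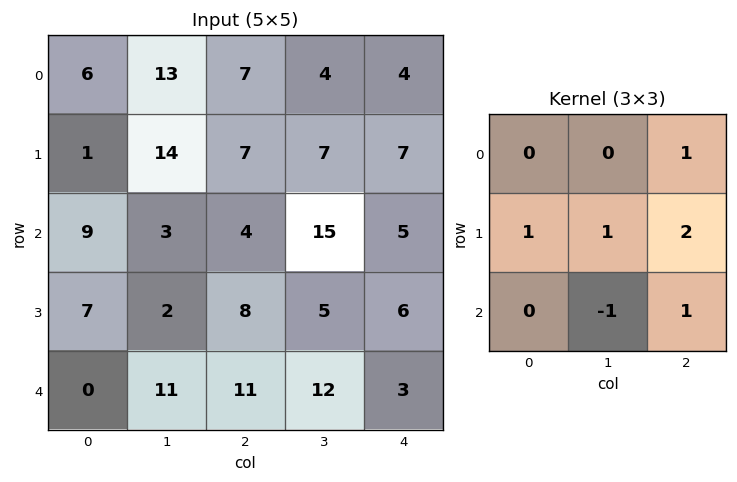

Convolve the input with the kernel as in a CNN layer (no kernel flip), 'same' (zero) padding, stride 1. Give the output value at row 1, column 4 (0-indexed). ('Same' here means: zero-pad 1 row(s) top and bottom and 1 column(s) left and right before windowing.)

9

The receptive field on the zero-padded input at this output position is [4 4 0 / 7 7 0 / 15 5 0]. Elementwise product with the kernel and sum: 0·1 + 7·1 + 7·1 + 0·2 + 5·-1 + 0·1.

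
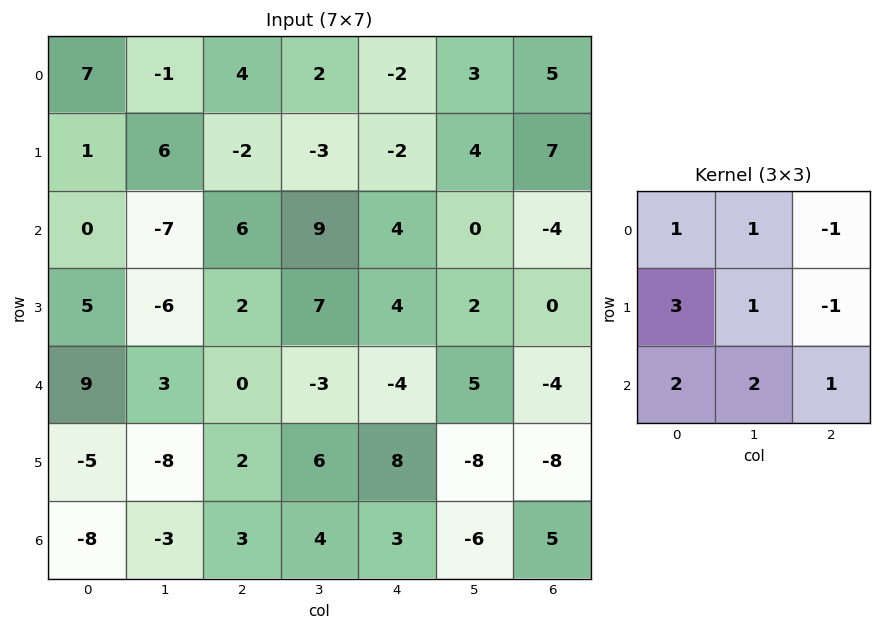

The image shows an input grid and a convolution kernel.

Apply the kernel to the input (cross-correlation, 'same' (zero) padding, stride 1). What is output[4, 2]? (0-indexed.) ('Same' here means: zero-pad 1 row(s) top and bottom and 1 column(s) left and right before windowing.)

The receptive field on the zero-padded input at this output position is [-6 2 7 / 3 0 -3 / -8 2 6]. Elementwise product with the kernel and sum: -6·1 + 2·1 + 7·-1 + 3·3 + 0·1 + -3·-1 + -8·2 + 2·2 + 6·1.

-5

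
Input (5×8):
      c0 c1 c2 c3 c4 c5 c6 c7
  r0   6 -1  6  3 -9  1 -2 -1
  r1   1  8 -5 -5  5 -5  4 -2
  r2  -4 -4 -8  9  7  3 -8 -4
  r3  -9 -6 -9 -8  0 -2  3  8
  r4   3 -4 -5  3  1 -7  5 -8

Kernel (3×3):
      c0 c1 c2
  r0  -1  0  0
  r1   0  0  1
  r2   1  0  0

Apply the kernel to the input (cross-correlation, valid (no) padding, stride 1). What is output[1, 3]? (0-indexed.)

The receptive field on the input at this output position is [-5 5 -5 / 9 7 3 / -8 0 -2]. Elementwise product with the kernel and sum: -5·-1 + 3·1 + -8·1.

0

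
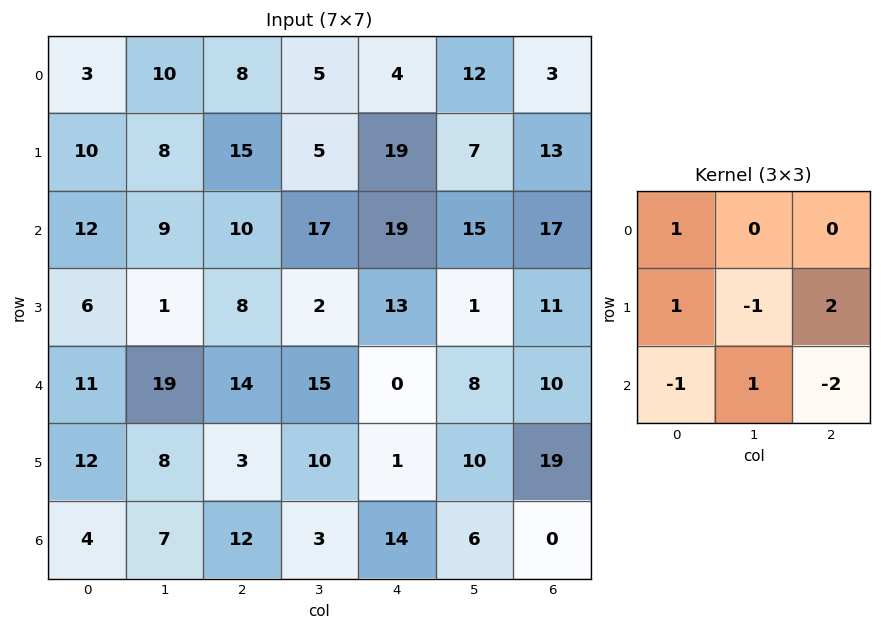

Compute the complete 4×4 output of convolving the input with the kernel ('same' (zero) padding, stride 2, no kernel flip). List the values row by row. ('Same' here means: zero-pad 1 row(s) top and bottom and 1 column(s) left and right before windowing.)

11 9 25 15
10 44 42 15
23 11 4 8
10 9 11 16

Output[0,0]: The receptive field on the zero-padded input at this output position is [0 0 0 / 0 3 10 / 0 10 8]. Elementwise product with the kernel and sum: 0·1 + 0·1 + 3·-1 + 10·2 + 0·-1 + 10·1 + 8·-2.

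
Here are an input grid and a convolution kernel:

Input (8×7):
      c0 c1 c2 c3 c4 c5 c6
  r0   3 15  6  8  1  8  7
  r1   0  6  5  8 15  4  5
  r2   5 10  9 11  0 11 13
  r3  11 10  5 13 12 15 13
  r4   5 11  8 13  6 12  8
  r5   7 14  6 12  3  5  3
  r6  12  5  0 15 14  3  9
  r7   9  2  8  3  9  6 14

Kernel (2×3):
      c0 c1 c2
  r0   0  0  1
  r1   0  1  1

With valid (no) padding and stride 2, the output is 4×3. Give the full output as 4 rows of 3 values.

Output[0,0]: The receptive field on the input at this output position is [3 15 6 / 0 6 5]. Elementwise product with the kernel and sum: 6·1 + 6·1 + 5·1.
Output[0,1]: The receptive field on the input at this output position is [6 8 1 / 5 8 15]. Elementwise product with the kernel and sum: 1·1 + 8·1 + 15·1.

17 24 16
24 25 41
28 21 16
10 26 29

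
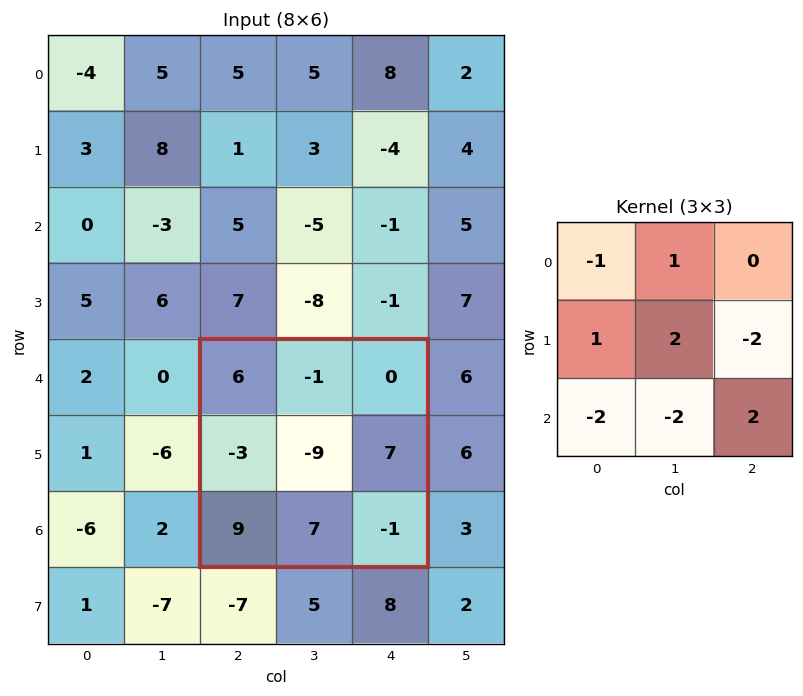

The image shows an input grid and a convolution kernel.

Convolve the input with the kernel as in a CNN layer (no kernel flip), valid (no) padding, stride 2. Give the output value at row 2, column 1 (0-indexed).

-76

The receptive field on the input at this output position is [6 -1 0 / -3 -9 7 / 9 7 -1]. Elementwise product with the kernel and sum: 6·-1 + -1·1 + -3·1 + -9·2 + 7·-2 + 9·-2 + 7·-2 + -1·2.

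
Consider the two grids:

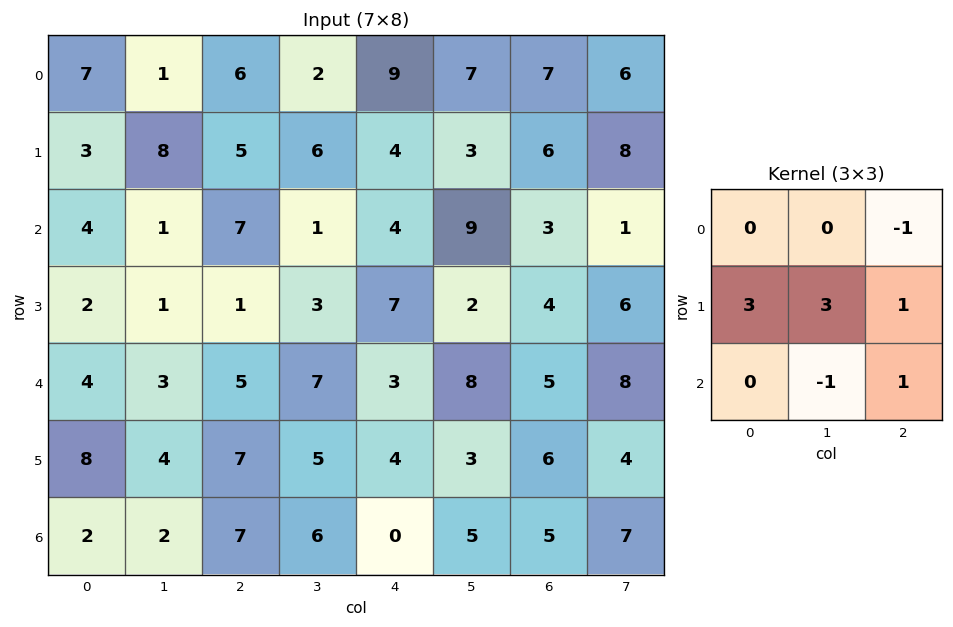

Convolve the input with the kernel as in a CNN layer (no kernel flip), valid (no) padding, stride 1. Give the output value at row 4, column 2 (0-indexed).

The receptive field on the input at this output position is [5 7 3 / 7 5 4 / 7 6 0]. Elementwise product with the kernel and sum: 3·-1 + 7·3 + 5·3 + 4·1 + 6·-1 + 0·1.

31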